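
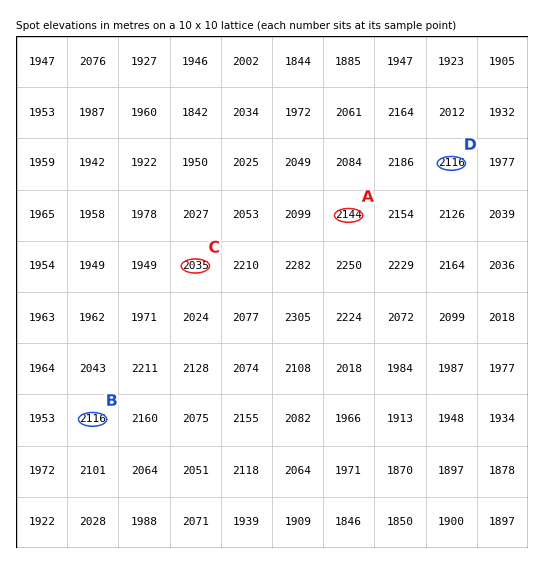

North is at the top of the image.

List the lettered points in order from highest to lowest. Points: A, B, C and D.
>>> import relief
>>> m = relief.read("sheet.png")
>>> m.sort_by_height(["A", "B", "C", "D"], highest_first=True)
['A', 'D', 'B', 'C']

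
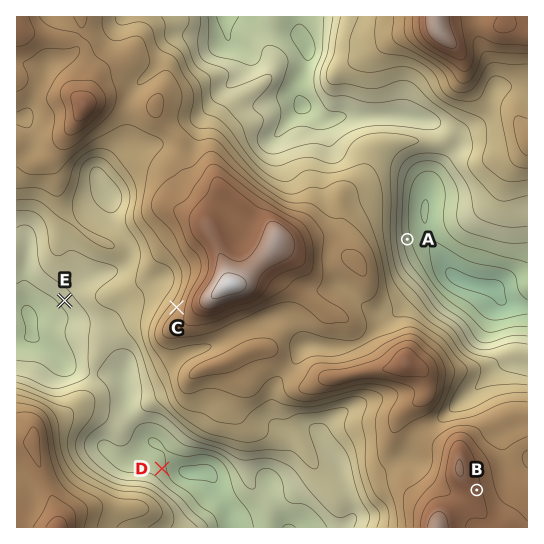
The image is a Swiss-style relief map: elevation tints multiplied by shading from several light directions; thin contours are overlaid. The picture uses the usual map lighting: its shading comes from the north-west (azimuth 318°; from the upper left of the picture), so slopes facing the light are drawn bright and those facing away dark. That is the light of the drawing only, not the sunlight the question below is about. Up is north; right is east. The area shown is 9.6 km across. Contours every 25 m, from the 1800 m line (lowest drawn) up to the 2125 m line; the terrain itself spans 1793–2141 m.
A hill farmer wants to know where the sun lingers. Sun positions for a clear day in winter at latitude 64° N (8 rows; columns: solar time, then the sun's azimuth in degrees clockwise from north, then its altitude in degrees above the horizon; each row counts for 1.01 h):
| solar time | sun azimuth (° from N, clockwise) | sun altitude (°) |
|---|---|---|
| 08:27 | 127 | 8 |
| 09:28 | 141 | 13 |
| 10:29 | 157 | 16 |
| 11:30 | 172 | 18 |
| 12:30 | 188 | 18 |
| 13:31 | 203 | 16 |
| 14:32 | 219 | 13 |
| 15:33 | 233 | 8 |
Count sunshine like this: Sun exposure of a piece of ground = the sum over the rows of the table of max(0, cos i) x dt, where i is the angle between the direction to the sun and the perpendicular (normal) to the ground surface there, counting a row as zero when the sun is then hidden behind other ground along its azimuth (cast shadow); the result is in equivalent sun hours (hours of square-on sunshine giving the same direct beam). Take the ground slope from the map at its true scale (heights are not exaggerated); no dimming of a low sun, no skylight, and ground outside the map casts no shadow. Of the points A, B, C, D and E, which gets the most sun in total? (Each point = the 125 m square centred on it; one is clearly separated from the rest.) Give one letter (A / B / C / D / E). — E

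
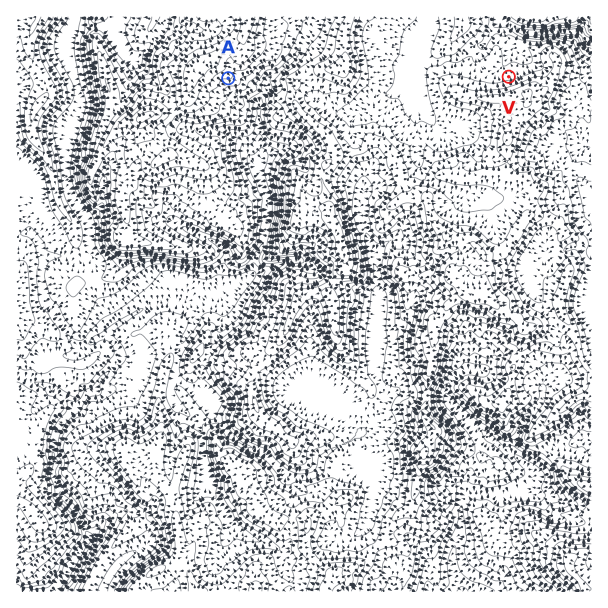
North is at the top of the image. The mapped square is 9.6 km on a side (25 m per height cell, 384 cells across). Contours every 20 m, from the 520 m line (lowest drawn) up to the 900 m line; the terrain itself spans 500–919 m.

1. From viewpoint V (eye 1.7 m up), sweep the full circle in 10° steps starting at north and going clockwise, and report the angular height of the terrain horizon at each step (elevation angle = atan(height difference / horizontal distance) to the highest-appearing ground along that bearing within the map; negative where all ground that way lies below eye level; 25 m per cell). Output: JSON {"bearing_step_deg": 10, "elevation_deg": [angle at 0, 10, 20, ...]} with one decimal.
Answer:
{"bearing_step_deg": 10, "elevation_deg": [-2.3, -0.9, -0.2, -0.4, -1.0, 0.1, 1.8, 2.1, 2.1, 3.3, 5.8, 7.9, 9.6, 10.7, 11.2, 11.4, 11.4, 11.1, 10.5, 9.6, 8.6, 7.7, 6.7, 5.3, 3.8, 2.6, 1.8, 1.4, 1.3, 1.1, 0.2, 0.5, 0.7, -0.2, -1.5, -2.2]}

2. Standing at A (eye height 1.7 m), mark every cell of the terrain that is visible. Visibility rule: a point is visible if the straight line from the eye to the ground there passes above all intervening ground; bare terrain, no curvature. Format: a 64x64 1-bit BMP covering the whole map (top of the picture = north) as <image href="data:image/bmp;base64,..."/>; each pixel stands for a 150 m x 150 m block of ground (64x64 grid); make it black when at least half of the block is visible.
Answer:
<image width="64" height="64" href="data:image/bmp;base64,Qk0+AgAAAAAAAD4AAAAoAAAAQAAAAEAAAAABAAEAAAAAAAACAAATCwAAEwsAAAIAAAAAAAAA////AAAAAAAACB9gYAAAAAAEHGBwAAAAAAMcAHAAAAAAAfAAAAAAAAAAMAAAAAAAAAA8AAAAAAAAADgAAAAAAAAAOACAAAAAAAB8AAAAAAAAAHgAAAAAAAAAeAAAAAAAAADIAAAAAAAAAMhAAAAAAAAByAAAAAAAAAHpwAAAAAAAADuAAAAAAAAAPwAAAAAAAAAeAAAAAAAAAAAMAAAAAAAAABgAAAAAAAAAEAAAAAAAAAAgAAAAAAAAAGAAAAAAAAAA4AAAAAAAAABgAAAAAAAAAgAAAAAAAAABwAAAAAAAAAD4AAAAAAAAAHwAAAAAAAAAPAAAAAAAAAA+AAAAAAAAAB4AAAAAAAAAHwAAgAAAAAAfgAAQAAAAAA8AARAAAAAAAAABAAAAAAAAAADAAAAAABgAAAAAAAAADAAAIAAAAAAMAAFgAAAAAMwQAwEAAAAD7iAAAYAAAAHvwAAAgAAAAH/gAAAAAAAA/+AAAAAAAAHfwAAAAAAAAZ/AARwAAAAPD+AADgAAAP4P4AAOAAAAfgngAA4AAAAAAeAABgAAAAAZwAAGAAAAAB+AAAEAAAACDwAAAYAAAB+OAAABgAAAHw4AAAGAAAADBgAAAAAAAA8HcAAAAAAAAoHwAAAAAAAAAPgAAAAAAAAAeAAAAAAAAAA4AAAAAAAAABgAAAAAAAAACAAAAA=="/>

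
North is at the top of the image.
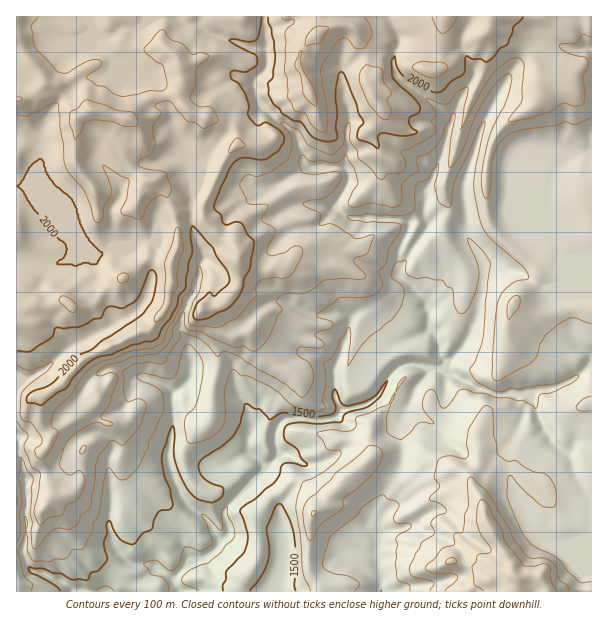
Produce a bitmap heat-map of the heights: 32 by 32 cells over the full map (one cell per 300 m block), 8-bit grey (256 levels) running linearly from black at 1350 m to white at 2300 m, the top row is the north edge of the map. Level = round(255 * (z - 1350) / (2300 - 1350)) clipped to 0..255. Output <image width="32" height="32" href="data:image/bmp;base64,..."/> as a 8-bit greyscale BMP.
<image width="32" height="32" href="data:image/bmp;base64,Qk02CAAAAAAAADYEAAAoAAAAIAAAACAAAAABAAgAAAAAAAAEAAATCwAAEwsAAAABAAAAAAAAAAAAAAEBAQACAgIAAwMDAAQEBAAFBQUABgYGAAcHBwAICAgACQkJAAoKCgALCwsADAwMAA0NDQAODg4ADw8PABAQEAAREREAEhISABMTEwAUFBQAFRUVABYWFgAXFxcAGBgYABkZGQAaGhoAGxsbABwcHAAdHR0AHh4eAB8fHwAgICAAISEhACIiIgAjIyMAJCQkACUlJQAmJiYAJycnACgoKAApKSkAKioqACsrKwAsLCwALS0tAC4uLgAvLy8AMDAwADExMQAyMjIAMzMzADQ0NAA1NTUANjY2ADc3NwA4ODgAOTk5ADo6OgA7OzsAPDw8AD09PQA+Pj4APz8/AEBAQABBQUEAQkJCAENDQwBEREQARUVFAEZGRgBHR0cASEhIAElJSQBKSkoAS0tLAExMTABNTU0ATk5OAE9PTwBQUFAAUVFRAFJSUgBTU1MAVFRUAFVVVQBWVlYAV1dXAFhYWABZWVkAWlpaAFtbWwBcXFwAXV1dAF5eXgBfX18AYGBgAGFhYQBiYmIAY2NjAGRkZABlZWUAZmZmAGdnZwBoaGgAaWlpAGpqagBra2sAbGxsAG1tbQBubm4Ab29vAHBwcABxcXEAcnJyAHNzcwB0dHQAdXV1AHZ2dgB3d3cAeHh4AHl5eQB6enoAe3t7AHx8fAB9fX0Afn5+AH9/fwCAgIAAgYGBAIKCggCDg4MAhISEAIWFhQCGhoYAh4eHAIiIiACJiYkAioqKAIuLiwCMjIwAjY2NAI6OjgCPj48AkJCQAJGRkQCSkpIAk5OTAJSUlACVlZUAlpaWAJeXlwCYmJgAmZmZAJqamgCbm5sAnJycAJ2dnQCenp4An5+fAKCgoAChoaEAoqKiAKOjowCkpKQApaWlAKampgCnp6cAqKioAKmpqQCqqqoAq6urAKysrACtra0Arq6uAK+vrwCwsLAAsbGxALKysgCzs7MAtLS0ALW1tQC2trYAt7e3ALi4uAC5ubkAurq6ALu7uwC8vLwAvb29AL6+vgC/v78AwMDAAMHBwQDCwsIAw8PDAMTExADFxcUAxsbGAMfHxwDIyMgAycnJAMrKygDLy8sAzMzMAM3NzQDOzs4Az8/PANDQ0ADR0dEA0tLSANPT0wDU1NQA1dXVANbW1gDX19cA2NjYANnZ2QDa2toA29vbANzc3ADd3d0A3t7eAN/f3wDg4OAA4eHhAOLi4gDj4+MA5OTkAOXl5QDm5uYA5+fnAOjo6ADp6ekA6urqAOvr6wDs7OwA7e3tAO7u7gDv7+8A8PDwAPHx8QDy8vIA8/PzAPT09AD19fUA9vb2APf39wD4+PgA+fn5APr6+gD7+/sA/Pz8AP39/QD+/v4A////AEcyISAZFxgWCw8bJzEmHipJSkY4MENXan+TnaSfmnZhOzc7Ny0gFw0RCRAfLzMfLE0/OjQ1UG2EjJSdoZCJYFlIV0xFNB8kHhoPDwwhMiEuVEA4NTdMYHKBi5mOaFxZWVdtX1Y6Ky8nHhsTCh0vITVjSz44OERQZnWMnXRbW1xaW4V6Z0kyNS0nGhgTJDInQHBmUD89SVRdbI2LYlxeXFlcgIN5Ujg7NSghLSUVJDE/WmdfT0ZKVF9qgnBeXl9bV1x8e3lZQ0I4Ii8nIh4TJTo+VmliUExWYGxyZl9fXVhXcZB7eGJRTTolNiohGhYXJDM/VGVZSlVbXmZiXVtYU1Z2lYh2bmNaQytBQzEfIBsyPkdLV01ESklSZF9ZWFBUVo6cjoV5cmhPM0NRRCgjISgtLDZNRkBDRU1eXlZPT1laoK2XiIlvYVY5Pk5GLi02SU8yLy49PkFDR1RUS0NPV16PqLGShnhORTs3Skk5P1FjWzZAPzJAOTs5QFBNSEZGUJaWpK+MdltUUTtIU05ia2dZO0FBPDQxLTNHXmNcV1BKr6mdpLK2nY5pRFVodHluYltOQUJBQD4zND5db2RaVU+/uKyopK6/wIxtg46NhnRpY1hGRUI/NzY9O1p0amBYWcW/wMGzqqu8uY61qJWHem1kWUxLSEI3O0I/VnhwZ2JhwsHFvrq6tK7ImKiyqY9+d3NnYmFSQzk/RUNOcG1hX2C7trS0tMPCr8usnayympSPhHx6c1VAQ0RGRUZTYWFfX7Kwr6+vsrW2zLees8Cgl5WMhH1zX0VMS0tERlljYV9furKvrrGwsLLAvK26vKSQkIyEfHltUE1TTEZcZGBgYGK6sK6ww7zAt765u7Gsmo6IgHZpZGRYUVVOUWlgYGBhY7KurrTPxNbGxLi7ppqUi4B4aHF1eHBWXFNbbGBgYGJnr66xxdfH0dbJtrislIyHiId+b4eMd1plV2NxYGBgZGmxr77bzszOyr+ztLuenJKAdXhzkJuScWVnYXNgYGFjZrWwxN3P1NTKuLO0v8G9roqMl4mkqJeDb31feGNiY2NjtrTK49nc3867usC+wbiylLe5m7OxsaSEhWh7e3JvbmzKv87p6ubjz8LNz8K2pKK81r6fusq6p4uEfWyPlo+Fg+DZ0NfZz83MzM7BurKeuNTjuqnJzLuioZCUb4CdoJyT2tzQzMjFxcbN0r+1qqC32tu5tc7Erb3DrZ+KfJ2joJPaz8XHyMXFyNLSx7y1qbTf2cC7xry7yMi7rKiSnJ2alNTFwsLDxcXLz8W9t7Cottrk0sjKvrbAxLm9uquemZaO0cfEw8PFwMHBube7wLK7z9/f2My9vMLLxL/Es6Win5o="/>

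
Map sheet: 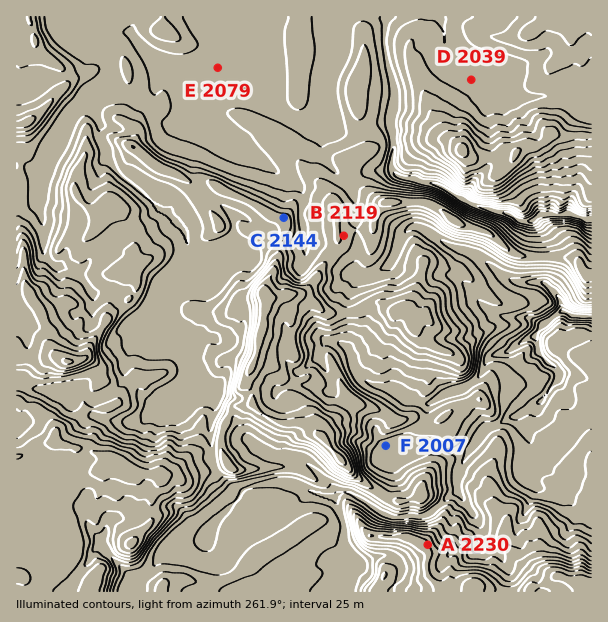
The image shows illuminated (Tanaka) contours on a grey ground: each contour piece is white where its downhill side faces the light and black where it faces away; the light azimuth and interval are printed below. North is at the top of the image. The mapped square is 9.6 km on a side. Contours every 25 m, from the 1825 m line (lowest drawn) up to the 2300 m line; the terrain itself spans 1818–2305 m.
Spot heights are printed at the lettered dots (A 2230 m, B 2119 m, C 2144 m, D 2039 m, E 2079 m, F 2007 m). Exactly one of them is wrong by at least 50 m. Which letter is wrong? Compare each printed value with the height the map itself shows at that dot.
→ E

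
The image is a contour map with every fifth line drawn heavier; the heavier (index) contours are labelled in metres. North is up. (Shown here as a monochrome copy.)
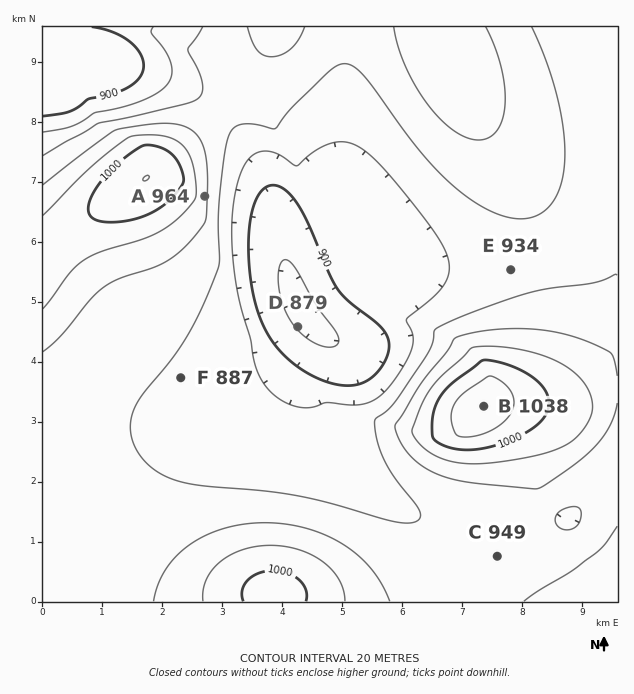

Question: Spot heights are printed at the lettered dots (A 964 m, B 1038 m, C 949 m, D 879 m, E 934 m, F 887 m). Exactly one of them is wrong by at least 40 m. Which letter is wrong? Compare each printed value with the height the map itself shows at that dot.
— F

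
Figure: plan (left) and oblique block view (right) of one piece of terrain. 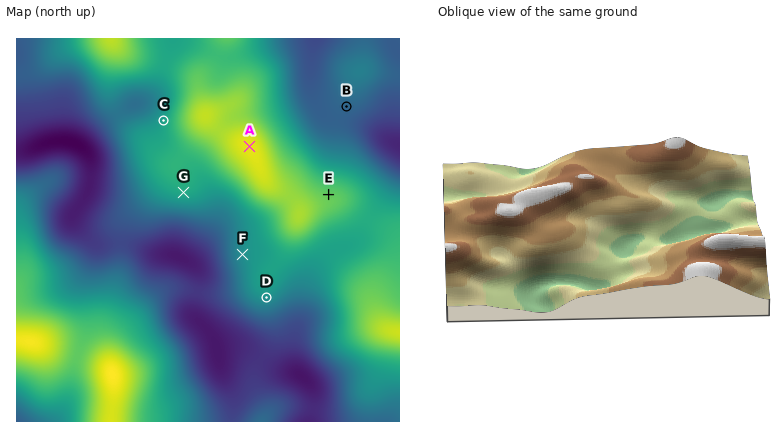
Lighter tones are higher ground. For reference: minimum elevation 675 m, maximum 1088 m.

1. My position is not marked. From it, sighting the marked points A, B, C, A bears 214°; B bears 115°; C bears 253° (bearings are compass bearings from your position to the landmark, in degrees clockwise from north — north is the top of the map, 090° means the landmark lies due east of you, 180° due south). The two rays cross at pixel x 293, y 81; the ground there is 820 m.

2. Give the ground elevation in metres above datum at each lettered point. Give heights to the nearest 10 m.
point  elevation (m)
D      880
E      990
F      880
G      920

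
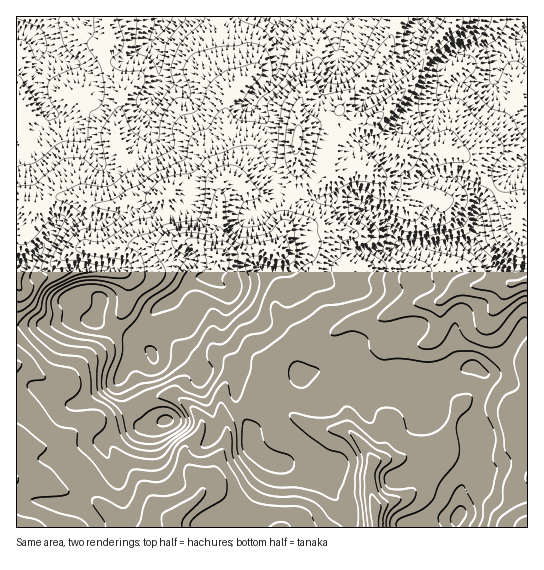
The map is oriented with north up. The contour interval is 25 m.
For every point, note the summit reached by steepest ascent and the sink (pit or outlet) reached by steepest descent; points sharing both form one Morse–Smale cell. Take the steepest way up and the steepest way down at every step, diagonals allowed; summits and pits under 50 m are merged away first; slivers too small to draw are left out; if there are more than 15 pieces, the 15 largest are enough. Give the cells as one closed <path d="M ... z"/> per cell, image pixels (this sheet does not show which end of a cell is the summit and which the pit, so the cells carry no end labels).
<path d="M339 111l-8 6-32 14-3 12 1 34-14 54-4-9-25-29-23-13-8 3-5 10-3-4-6-1-32 1-8 3-5 5 8 37 6 6 15 3 8 4 16 12-1 8-5 10 12 8 5 6-1 18-6 21 16 31-1 40 12 24 2 11 2-6 12-12 5-13 21-17 11-15 13-1 28-8 29 17 12 2 16-6 23 3 15-5 21-3 12-5 15 5 26-26 10-16 7-4 0-115-9 1-12-8-46-49-14-6-34 0-12 3-14-8-8-9-5-15-20 4-8-4z"/><path d="M210 276l-19 4-20 20-10 5-10 10-13 25-40-19-13-2-14 0-17 5-38 2 1 202 335-1-5-20-12-10-11-22-5-4-20-7-28-1-9-6-10-10-4-22-12-24 1-40-16-31 6-21 1-18-5-6z"/><path d="M395 16l-175 1 3 37 12 32 0 4-8 15-2 17 11 29 0 11-4 13-7 6 10 0 19 12 25 29 4 9 14-54-1-34 3-12 36-16 10-16 24-24 12-20 7-6 8-27z"/><path d="M163 197l-24 2-21 6-23 0-24-8-14 0-20 11-20-5-1 122 38-1 17-5 14 0 13 2 40 19 13-25 10-10 10-5 20-20 6-3 12 0 8-14-2-6-14-10-8-4-15-3-6-6z"/><path d="M219 16l-114 1 6 24-8 8 0 10 4 11 14 23-6 41 1 12 11 19 9 28 6 4 19 2 8-7 8-3 32-1 6 1 3 4 2-8 12-10 4-13 0-11-9-22-2-19 10-24-12-32z"/><path d="M105 16l-89 1 1 186 20 5 20-11 14 0 24 8 23 0 21-6 13-1-10-1-6-4-9-28-11-19-1-12 6-41-14-23-4-11 0-10 8-8z"/><path d="M527 16l-72 0-2 6-24 25-9 20-13 20-32 32 0 7 4 9 8 9 14 8 12-3 34 0 14 6 46 49 12 8 9-2z"/><path d="M342 364l-28 8-13 1-6 10-26 22-5 13-12 12-3 9 3 8 10 10 9 6 28 1 20 7 5 4 11 22 12 10 5 20 23 1 1-21 26-8 10-9-1-12-7-12-5-5-8-2 10 0 29-12 17-14 6-14-12-4-12 0-10-28-9-8-11-2-9 4-13 2-16-7z"/><path d="M485 404l-5 1 0 16 5 13 0 11-8 21-16 23-1 25-4 7 0 6 71 1 1-102-18-14z"/><path d="M457 420l-4 0-6 13-17 14-29 12-10 0 8 2 5 5 7 12 1 12-10 9-26 8-1 15 2 6 34 0 2-4 21-5 21 0 5-5 1-25 19-28 5-16 0-11-6-6z"/><path d="M454 16l-57 0-9 33-7 6-12 20-26 28-3 8 4 7 6 5 11 1 17-7 33-35 18-35 24-25z"/><path d="M527 327l-6 3-10 16-18 19-10 8 1 16-4 13 1 2 21 4 19 11 6 6z"/><path d="M474 367l-21 6-10 0-21 7-10 1 9 12 8 22 12 0 12 4 4-10 8-8 15 2 4-14 0-15z"/><path d="M471 401l-6 0-8 8-4 10 30 12-3-10 0-16z"/><path d="M457 517l-23 2-21 5-1 3 43 1z"/>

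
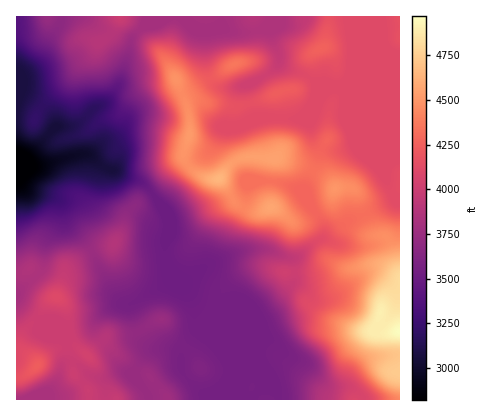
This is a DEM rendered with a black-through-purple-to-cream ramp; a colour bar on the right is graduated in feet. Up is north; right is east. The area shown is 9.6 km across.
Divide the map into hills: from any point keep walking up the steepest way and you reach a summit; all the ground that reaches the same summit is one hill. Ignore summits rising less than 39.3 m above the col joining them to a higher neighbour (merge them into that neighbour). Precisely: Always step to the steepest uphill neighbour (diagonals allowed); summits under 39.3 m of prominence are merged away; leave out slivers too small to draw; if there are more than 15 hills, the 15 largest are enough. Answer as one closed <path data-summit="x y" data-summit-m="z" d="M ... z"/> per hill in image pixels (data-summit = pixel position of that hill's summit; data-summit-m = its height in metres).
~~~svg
<path data-summit="400 332" data-summit-m="1515" d="M400 16l-52 0 3 48-3 12-8 8-6 1-10-4-10 1-6-6-24-9-4-5-14 13-20 11 3 18 5 14 42 1 16-16-2 25 2 8 8 10 10 4 12 0 11-4-2-12-9-22 2-12 16 16 30 74 6 10-46 20-24 18-14 7-14 12-8 1-26-9-18 1-30 11-12 6-14 12-12 3 13 18 7 28 6 4 8 0 4 4 15 28 0 10-3 8-16 12-3 4 1 2 190 0z"/><path data-summit="218 178" data-summit-m="1417" d="M174 17l-10 0-16 7-15 12-13 46-14 21-12 6-14 14-6 3-20 2-28 31-10 3 14 4 8 0 38-11 12-1 16 13 38 16 22 25 4 14-3 20 2 24 11 16 6 0 40-28 7-22 14-28 3-19 10-4 24 2 16 6 10 14-3-17 16-36-8-12-3-10 0-24-14 15-42-1-5-14-3-18-12 2-18-2-5-6-5-14-1-32-15-7-8-8z"/><path data-summit="38 366" data-summit-m="1291" d="M16 178l0 222 192 0 4-6 16-12 3-8 0-10-8-18-11-14-8 0-6-4-5-22-6-14-9-8-10-15 3 11-5 5-32 18-12 0-10-11-24-48-20-20-7-20-7-7-26-8z"/><path data-summit="114 244" data-summit-m="1184" d="M88 154l-12 1-38 11-22-4 0 16 12 11 26 8 7 7 7 20 22 24 22 44 10 11 8 1 41-24-6-24 0-14 3-12-2-16-3-8-21-23-38-16z"/><path data-summit="120 16" data-summit-m="1219" d="M146 16l-84 0-3 10-11 16-8 16-21 20-3 8 0 12 4-4 20 11 12 11 4 11 18-1 6-3 14-14 12-6 11-15 12-34 2-14 14-14z"/><path data-summit="336 188" data-summit-m="1373" d="M344 100l-2 12 8 18 3 16-11 4-12 0-14-7 5 7-16 36 4 18 14 20-1 15 28-19 46-20-6-10-30-74z"/><path data-summit="270 208" data-summit-m="1394" d="M272 181l-14 0-11 5-2 18-14 28-5 18-8 11 14-7 22-5 14 1 18 7 8 1 28-20 2-4-1-10-21-30-12-8z"/><path data-summit="322 48" data-summit-m="1300" d="M348 16l-76 0-8 12 7 4 11 33 26 11 6 6 10-1 14 4 8-5 4-8 1-32z"/><path data-summit="234 64" data-summit-m="1329" d="M188 23l-2 1 4 3 15 7 2 36 4 10 7 7 16 1 18-5 22-14 5-7 0-8-9-24-36 2-16-6-18 2z"/>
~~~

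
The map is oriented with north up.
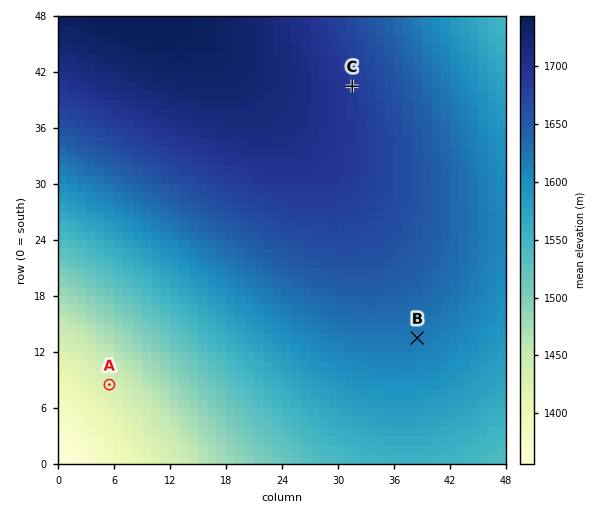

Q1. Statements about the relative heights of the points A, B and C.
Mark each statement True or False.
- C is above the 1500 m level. True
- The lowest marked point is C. False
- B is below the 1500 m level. False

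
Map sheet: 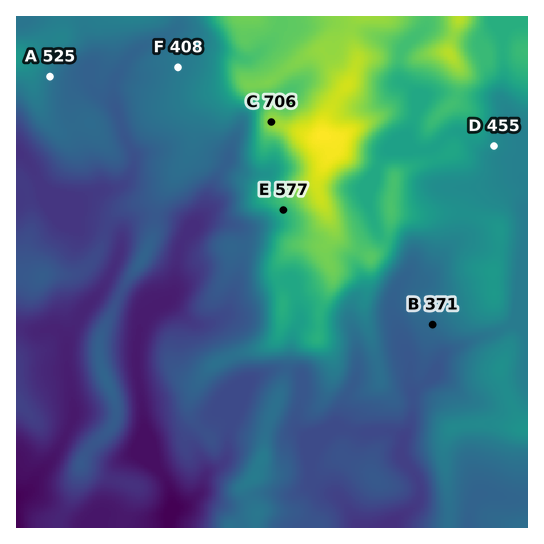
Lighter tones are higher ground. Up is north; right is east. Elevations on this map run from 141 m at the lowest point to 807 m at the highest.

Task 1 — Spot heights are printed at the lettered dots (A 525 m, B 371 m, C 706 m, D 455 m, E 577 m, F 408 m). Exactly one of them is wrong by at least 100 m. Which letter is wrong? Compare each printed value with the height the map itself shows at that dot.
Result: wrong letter A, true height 400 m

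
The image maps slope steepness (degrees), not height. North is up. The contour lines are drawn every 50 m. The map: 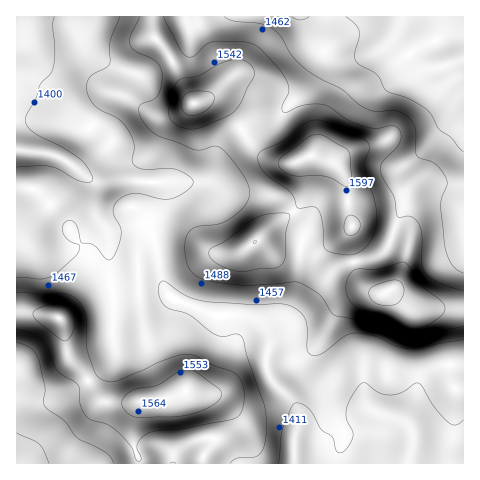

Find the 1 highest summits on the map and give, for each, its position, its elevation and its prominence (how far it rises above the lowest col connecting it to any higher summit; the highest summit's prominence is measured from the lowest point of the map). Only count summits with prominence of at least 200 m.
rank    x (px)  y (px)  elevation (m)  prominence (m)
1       311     155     1629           272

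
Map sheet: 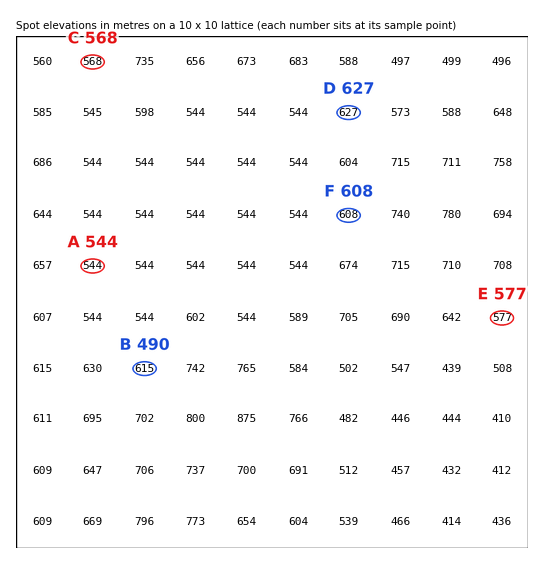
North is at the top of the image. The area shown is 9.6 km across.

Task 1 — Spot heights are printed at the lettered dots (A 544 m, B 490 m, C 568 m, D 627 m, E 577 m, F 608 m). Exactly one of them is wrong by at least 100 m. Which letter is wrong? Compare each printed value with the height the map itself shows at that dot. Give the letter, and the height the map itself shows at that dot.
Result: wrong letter B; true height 615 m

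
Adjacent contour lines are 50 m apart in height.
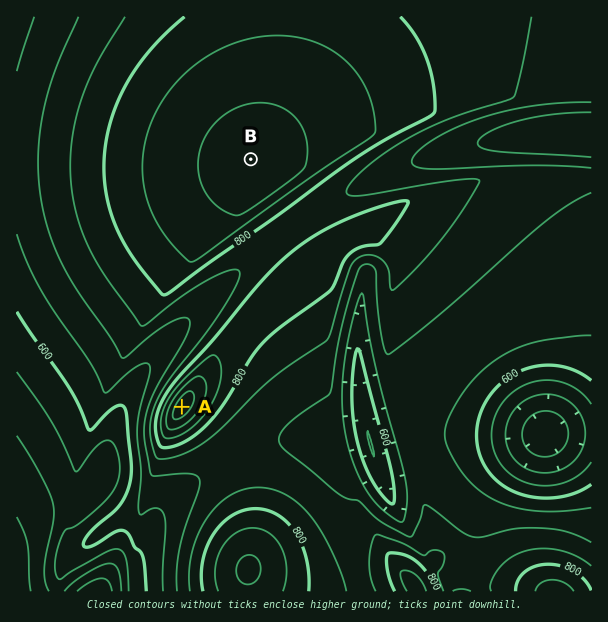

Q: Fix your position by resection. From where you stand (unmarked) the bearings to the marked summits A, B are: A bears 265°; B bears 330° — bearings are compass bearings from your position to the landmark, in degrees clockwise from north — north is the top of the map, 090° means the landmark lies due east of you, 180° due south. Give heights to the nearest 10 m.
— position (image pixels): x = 383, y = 389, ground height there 660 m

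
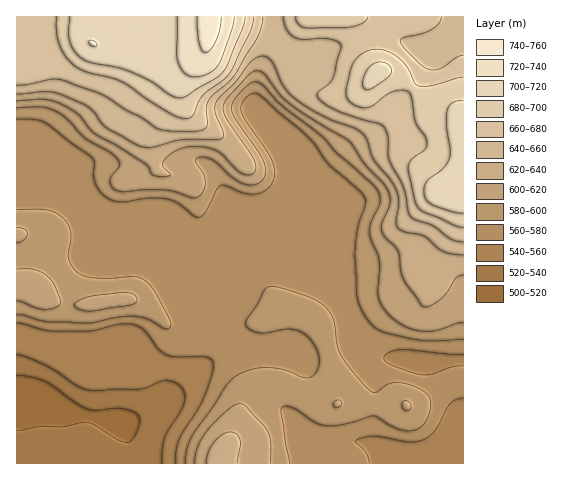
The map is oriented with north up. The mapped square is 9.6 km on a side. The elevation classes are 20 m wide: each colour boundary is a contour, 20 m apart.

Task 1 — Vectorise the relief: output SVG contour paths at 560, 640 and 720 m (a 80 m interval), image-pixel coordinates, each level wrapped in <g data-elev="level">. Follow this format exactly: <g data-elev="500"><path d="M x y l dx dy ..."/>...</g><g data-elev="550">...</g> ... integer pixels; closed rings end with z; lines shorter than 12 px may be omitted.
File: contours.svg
<g data-elev="560"><path d="M369 463l-2-9-12-12 1-2 8-3 10-1 35 6 14-2 7-4 5-6 16-27 5-4 7-1"/><path d="M463 366l-12 1-19 7-9 1-31-10-6-3-2-4 1-3 4-2 11-3 63 5"/><path d="M17 323l28 7 12 1 32 0 29-7 14 0 12 6 14 18 8 7 10 2 27 0 8 2 2 4 0 5-5 20-8 18-21 33-3 10-1 14"/></g><g data-elev="640"><path d="M17 94l31-2 18 4 24 12 12 16 6 4 35 19 10 0 30-7 37-1 2-1 1-4-8-22 0-6 2-5 19-19 16-22 7-4 7 1 7 6 12 25 11 11 24 16 35 13 10 8 8 23 18 22 6 11 2 11-3 19 2 6 7 4 19 4 14 12 7 4 18 3"/></g><g data-elev="720"><path d="M91 46l4 0 2-1-3-4-4-1-1 2z"/><path d="M177 17l0 35 1 10 7 11 4 3 6 1 14-4 9-8 13-33 3-15"/></g>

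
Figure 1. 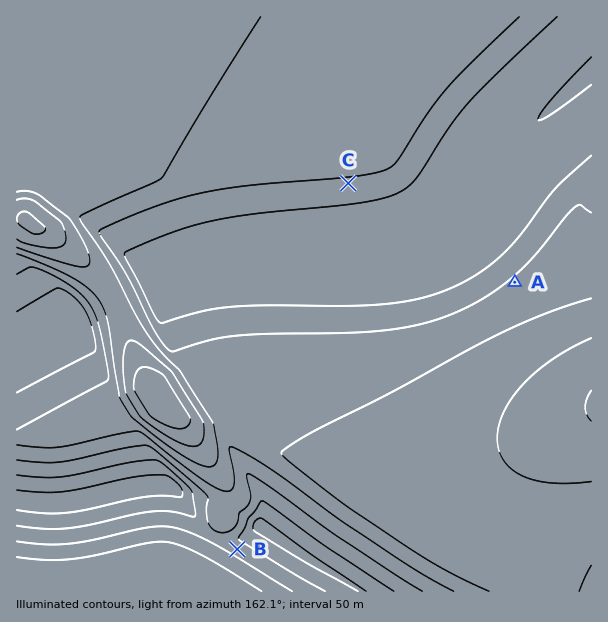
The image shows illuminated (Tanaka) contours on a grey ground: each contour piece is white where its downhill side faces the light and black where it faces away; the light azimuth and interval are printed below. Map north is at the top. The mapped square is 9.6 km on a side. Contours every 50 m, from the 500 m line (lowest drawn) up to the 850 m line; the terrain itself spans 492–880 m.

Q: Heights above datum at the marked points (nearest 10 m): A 690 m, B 770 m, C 710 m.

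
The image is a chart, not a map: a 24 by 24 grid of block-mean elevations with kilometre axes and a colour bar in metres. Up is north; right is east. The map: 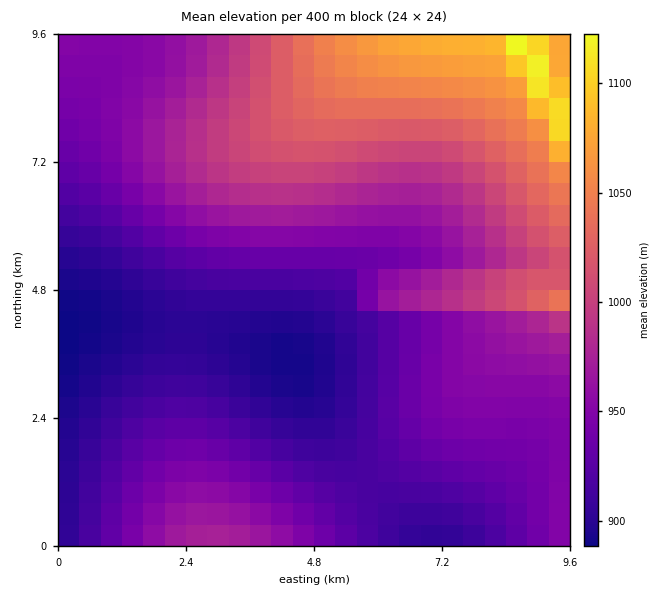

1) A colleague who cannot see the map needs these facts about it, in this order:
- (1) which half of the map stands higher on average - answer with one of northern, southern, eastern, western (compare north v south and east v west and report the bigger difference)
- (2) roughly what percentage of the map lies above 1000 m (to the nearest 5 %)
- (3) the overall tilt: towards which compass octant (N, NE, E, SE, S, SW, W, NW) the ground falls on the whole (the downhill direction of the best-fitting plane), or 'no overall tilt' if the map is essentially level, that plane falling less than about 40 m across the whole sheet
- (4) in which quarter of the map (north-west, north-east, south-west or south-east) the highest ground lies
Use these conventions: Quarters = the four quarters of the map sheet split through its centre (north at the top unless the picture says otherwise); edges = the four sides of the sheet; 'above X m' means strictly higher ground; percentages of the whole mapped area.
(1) The northern half stands higher on average than the southern half.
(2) Roughly 20 % of the ground is higher than 1000 m.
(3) On the whole the ground falls towards the south-west.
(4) The highest point lies in the north-east quarter of the map.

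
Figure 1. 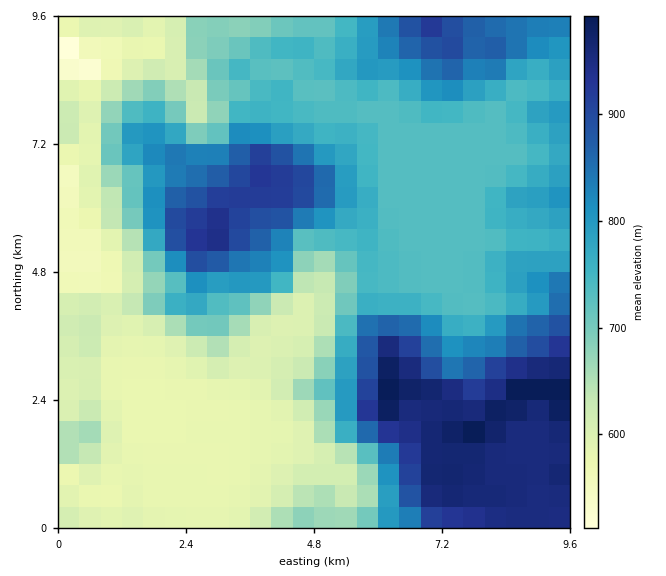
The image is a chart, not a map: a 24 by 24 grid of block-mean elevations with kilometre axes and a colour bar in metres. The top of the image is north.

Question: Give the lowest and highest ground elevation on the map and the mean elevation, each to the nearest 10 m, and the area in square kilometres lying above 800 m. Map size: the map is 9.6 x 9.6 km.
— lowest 490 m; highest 1010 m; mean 740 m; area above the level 28.2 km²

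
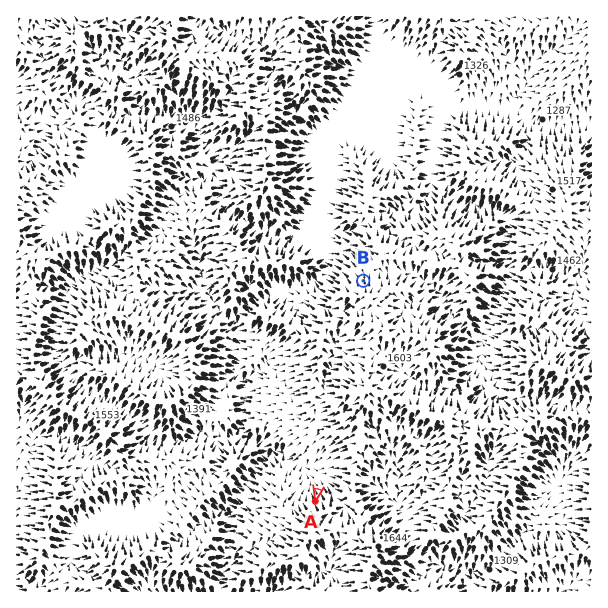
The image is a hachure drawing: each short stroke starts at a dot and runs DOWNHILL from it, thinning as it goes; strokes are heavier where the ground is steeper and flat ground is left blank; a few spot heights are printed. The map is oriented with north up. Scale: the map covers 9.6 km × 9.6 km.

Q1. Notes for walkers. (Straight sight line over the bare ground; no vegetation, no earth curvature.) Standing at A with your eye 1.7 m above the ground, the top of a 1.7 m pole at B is out of sight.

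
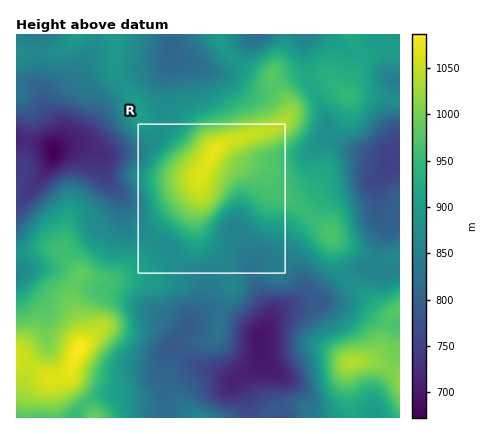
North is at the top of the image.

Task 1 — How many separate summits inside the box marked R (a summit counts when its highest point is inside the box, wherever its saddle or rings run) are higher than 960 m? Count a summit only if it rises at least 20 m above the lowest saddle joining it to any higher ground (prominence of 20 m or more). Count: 1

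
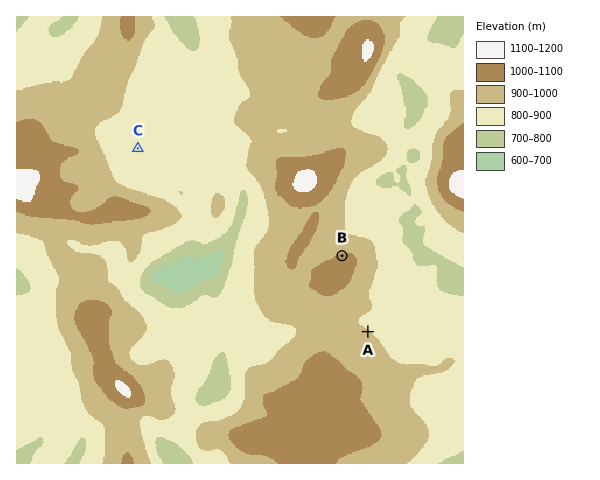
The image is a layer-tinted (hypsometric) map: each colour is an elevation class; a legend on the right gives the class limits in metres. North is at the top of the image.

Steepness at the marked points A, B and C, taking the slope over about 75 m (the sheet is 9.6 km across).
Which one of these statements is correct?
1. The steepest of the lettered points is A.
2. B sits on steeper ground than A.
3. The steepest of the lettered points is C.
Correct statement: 1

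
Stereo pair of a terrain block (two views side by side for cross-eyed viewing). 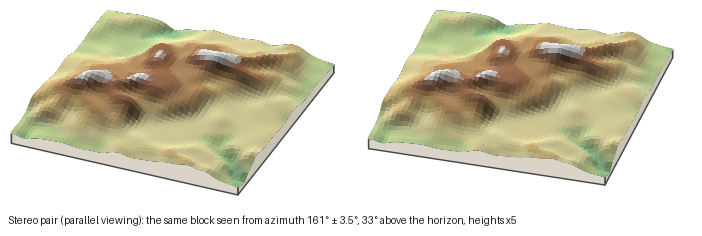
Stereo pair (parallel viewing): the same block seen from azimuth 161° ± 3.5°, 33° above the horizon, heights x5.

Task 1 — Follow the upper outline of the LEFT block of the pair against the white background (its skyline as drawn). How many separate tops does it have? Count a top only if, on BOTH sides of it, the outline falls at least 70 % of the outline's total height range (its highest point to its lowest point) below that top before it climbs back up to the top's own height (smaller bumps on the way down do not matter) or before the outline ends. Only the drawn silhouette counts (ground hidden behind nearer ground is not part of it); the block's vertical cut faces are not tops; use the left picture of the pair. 0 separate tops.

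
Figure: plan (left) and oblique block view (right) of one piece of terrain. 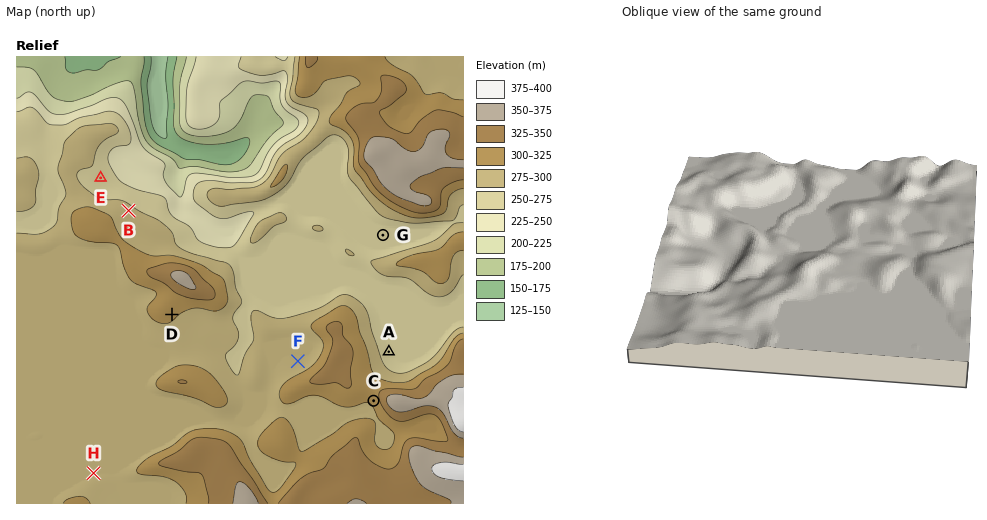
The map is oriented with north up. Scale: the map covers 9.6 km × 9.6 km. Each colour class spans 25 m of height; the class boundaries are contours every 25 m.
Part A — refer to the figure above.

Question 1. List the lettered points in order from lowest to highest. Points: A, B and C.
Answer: A B C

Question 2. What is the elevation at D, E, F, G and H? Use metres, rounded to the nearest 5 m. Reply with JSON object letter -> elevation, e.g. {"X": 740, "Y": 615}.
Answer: {"D": 305, "E": 260, "F": 285, "G": 255, "H": 285}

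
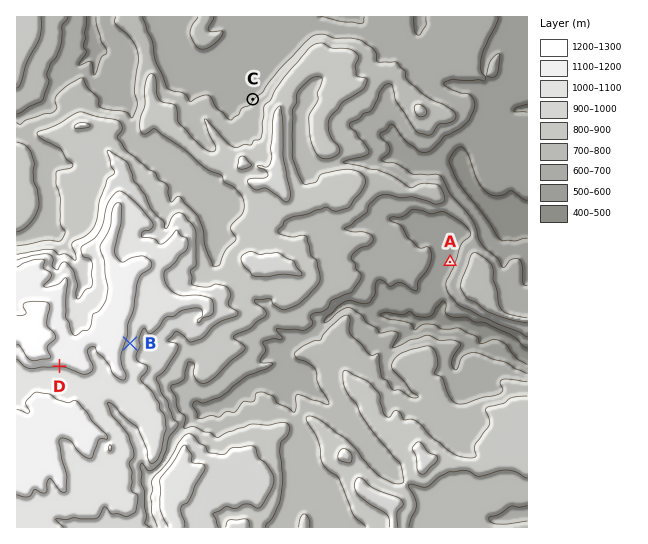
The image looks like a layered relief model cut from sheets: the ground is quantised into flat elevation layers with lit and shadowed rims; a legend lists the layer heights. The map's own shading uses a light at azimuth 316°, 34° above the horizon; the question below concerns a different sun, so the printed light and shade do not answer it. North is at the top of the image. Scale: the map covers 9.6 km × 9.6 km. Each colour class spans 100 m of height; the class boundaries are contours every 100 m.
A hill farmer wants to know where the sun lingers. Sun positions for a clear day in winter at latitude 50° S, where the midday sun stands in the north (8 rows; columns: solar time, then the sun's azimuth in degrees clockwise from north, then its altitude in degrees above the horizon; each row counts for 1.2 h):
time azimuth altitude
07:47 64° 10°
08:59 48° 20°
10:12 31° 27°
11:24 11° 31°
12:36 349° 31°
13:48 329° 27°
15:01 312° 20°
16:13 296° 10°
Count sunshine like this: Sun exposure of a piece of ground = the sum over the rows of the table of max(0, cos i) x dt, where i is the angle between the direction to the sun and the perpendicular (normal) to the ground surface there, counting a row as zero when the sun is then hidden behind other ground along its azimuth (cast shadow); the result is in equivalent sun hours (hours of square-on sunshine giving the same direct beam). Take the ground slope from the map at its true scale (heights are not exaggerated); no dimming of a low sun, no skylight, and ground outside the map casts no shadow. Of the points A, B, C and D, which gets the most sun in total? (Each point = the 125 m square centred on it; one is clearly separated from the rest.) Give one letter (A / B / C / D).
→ C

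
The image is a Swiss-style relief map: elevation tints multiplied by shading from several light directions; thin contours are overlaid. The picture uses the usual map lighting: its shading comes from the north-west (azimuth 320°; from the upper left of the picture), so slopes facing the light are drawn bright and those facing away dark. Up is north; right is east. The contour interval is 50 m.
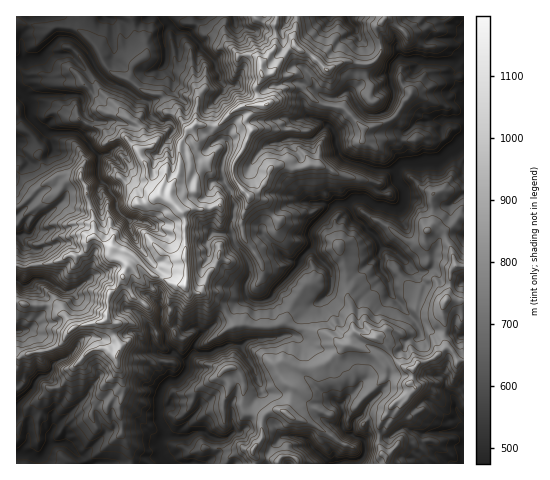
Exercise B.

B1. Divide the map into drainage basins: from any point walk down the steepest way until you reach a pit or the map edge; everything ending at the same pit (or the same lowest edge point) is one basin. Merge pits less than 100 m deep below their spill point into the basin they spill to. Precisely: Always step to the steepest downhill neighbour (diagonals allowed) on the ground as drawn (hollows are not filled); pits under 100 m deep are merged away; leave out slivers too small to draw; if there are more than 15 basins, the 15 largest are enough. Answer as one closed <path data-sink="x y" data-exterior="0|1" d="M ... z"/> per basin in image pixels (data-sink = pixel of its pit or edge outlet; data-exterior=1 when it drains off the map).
<path data-sink="463 141" data-exterior="1" d="M463 16l-78 0-9 11 5 25-11 12-27-2-17 8-14-14-19-10-6 6-15 21-10 3-6 11 3 17-6 4-7 12 6 11-19 35 1 12 10 12-20 7-4 5 1 15-3 17 1 24-10 15-7 18-4 2 8 2 3 5 12 5 13 20 12-1 7 2 19 0 14-3 13 6 27 4 18 12 5-1 2-8 6-4 21 7 9 8 6 10 13 11 7 0 6-6 15-4 10-9 1-5-2-9 2-9-3-15 8-23 0-14 4-7 10-2z"/><path data-sink="161 458" data-exterior="0" d="M253 106l-10 0-9 4-17 16-22-2-7 6-7 13-2 28-8 15-2 13 14 15 2 7 0 64-10-1-20-8-24-22-18-5 2 7 12 9-6 16-12 13-2 26 5 3 1 11 7 12-4 16 7 21 0 9-4 15 3 14-1 13 9 19 2 11 124 0 0-6-3-9 9-11-1-14 2-7 8-7 10 0 4 3 4-7 3-14 0-6-10-8-7-13 8-4 21 7 11-1 13-6 16-15-18-13-27-4-13-6-14 3-19 0-7-2-12 1-13-20-12-5-3-5-8-2 4-2 7-18 10-15-1-24 3-17-1-15 4-5 20-7-10-12-1-12 19-35-6-11z"/><path data-sink="17 89" data-exterior="1" d="M131 16l-115 1 0 190 4-1 23-22 16-8 22 2 5 9 4 20 3 7 1 23 24 13 13 4 22 21 22 9 10 2 1-6-1-59-2-7-14-15 0-6 10-22 0-25 11-17-5-3-7-11-10-3-1-9-7-9-17-3-14-11 4-14 14-12-1-9-11-11z"/><path data-sink="21 454" data-exterior="0" d="M106 319l-7 4-23 3-8 6-8 13-13 6-22 3-7 6 0 10 6 9-2 6-6 5 1 74 115-1-2-10-9-19 1-13-3-14 4-15 0-9-7-21 4-16-7-12-1-11z"/><path data-sink="337 463" data-exterior="1" d="M357 332l-6 4-2 8-5 1-16 16-7 4-17 3-23-7-6 4 7 13 10 8 0 6-3 14-4 7-4-3-10 0-8 7-2 7 1 14-9 11 0 4 4 4 21 5 6-6 7 0 4 2 4 6 87-1 0-5-7-13 0-18 11-20 7-6 8-3 9-10-4-5 3-5 0-9-13-4-7-8-6-10-9-8z"/><path data-sink="168 24" data-exterior="0" d="M224 16l-92 1 3 17 11 11 1 9-14 12-4 14 14 11 17 3 7 9 1 9 10 3 9 13 5 0 3-4 22 2 17-16 9-4 16-2-3-17 6-9-1-16-4-5-6-3-13 3-11-12-3-13z"/><path data-sink="463 455" data-exterior="1" d="M449 348l-4 0-18 13-8 1-6 7 0 9-3 5 4 5-9 10-8 3-15 18-3 8 0 18 7 13 0 6 78-1 0-102-6 0z"/><path data-sink="17 281" data-exterior="1" d="M94 236l-6 3-2 11-9 6-9-1-6 5-19 4-16 3-10-1-1 35 12 4 27 0 7 6 11 17 32-8 4-26 12-13 6-16-12-9-3-9z"/><path data-sink="19 236" data-exterior="0" d="M67 176l-8 0-16 8-27 24 1 58 10 1 16-3 19-4 6-5 9 1 9-6 2-11 6-3-1-22-3-7-4-20-5-9z"/><path data-sink="348 17" data-exterior="1" d="M384 16l-86 0-4 27 5 7 13 6 14 14 17-8 27 2 11-12-5-25 9-8z"/><path data-sink="17 332" data-exterior="1" d="M19 302l-3 0 1 56 16-6 14-1 13-6 13-17-11-17-7-6-27 0z"/><path data-sink="463 336" data-exterior="1" d="M452 300l-7 1-3 10 3 15-2 14 2 4-1 4 5 0 10 13 5-1 0-59z"/><path data-sink="287 17" data-exterior="1" d="M297 16l-20 1-2 7 0 23-14 17 2 12 9-3 15-21 8-6-1-12z"/><path data-sink="463 281" data-exterior="1" d="M463 266l-7 0-5 5-4 29 17 0z"/><path data-sink="288 463" data-exterior="1" d="M291 456l-10 1-3 6 20 1-1-4z"/>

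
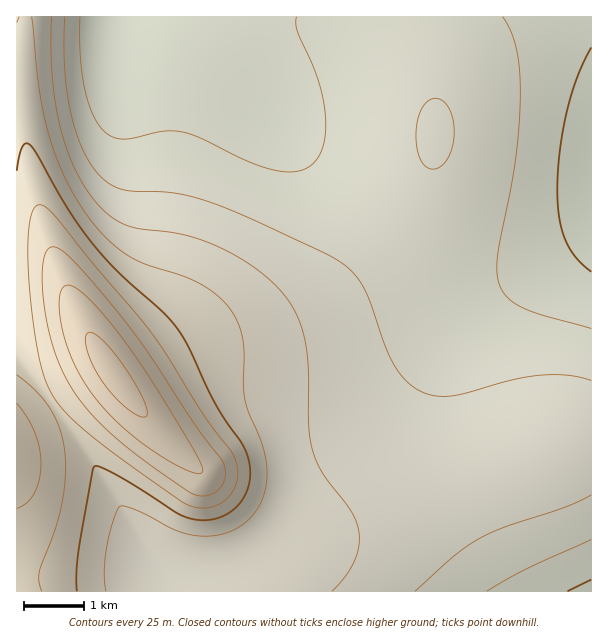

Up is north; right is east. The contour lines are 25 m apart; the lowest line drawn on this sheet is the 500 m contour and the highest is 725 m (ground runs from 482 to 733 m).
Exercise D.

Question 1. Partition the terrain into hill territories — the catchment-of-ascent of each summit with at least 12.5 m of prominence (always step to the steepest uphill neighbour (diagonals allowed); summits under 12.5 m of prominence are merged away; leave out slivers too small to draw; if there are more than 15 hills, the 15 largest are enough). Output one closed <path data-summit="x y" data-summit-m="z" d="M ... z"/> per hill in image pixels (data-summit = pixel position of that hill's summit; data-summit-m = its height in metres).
<path data-summit="114 375" data-summit-m="733" d="M591 16l-575 1 0 336 76 109 59 96 16 18 9 2 4 4 2 10 410-1z"/><path data-summit="17 452" data-summit-m="696" d="M17 354l-1 237 164 1 0-10-4-4-9-2-16-18-59-96z"/>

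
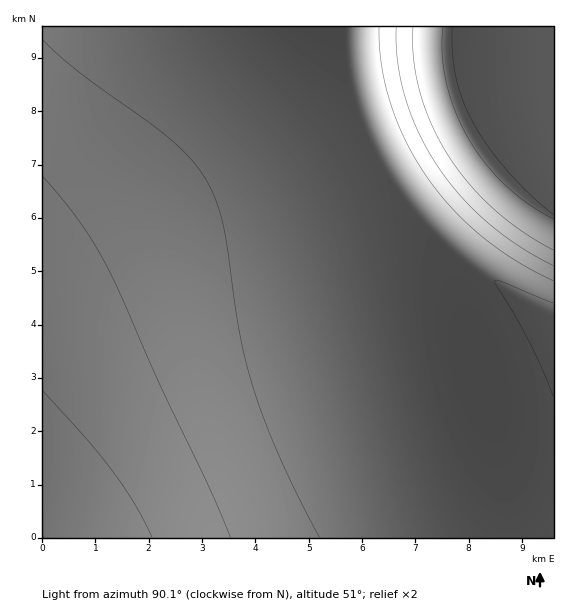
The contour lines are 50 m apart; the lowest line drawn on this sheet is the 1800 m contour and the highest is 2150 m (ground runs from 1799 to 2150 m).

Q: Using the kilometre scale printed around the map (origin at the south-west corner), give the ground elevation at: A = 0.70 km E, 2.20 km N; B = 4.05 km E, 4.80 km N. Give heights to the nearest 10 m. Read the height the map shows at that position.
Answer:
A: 2100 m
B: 1990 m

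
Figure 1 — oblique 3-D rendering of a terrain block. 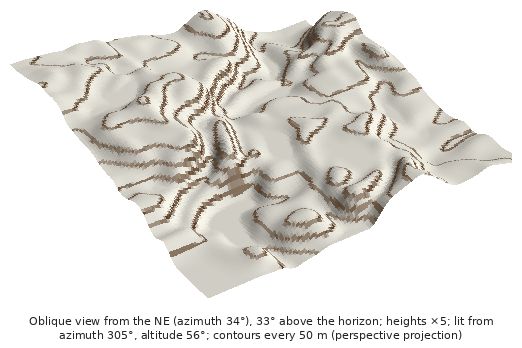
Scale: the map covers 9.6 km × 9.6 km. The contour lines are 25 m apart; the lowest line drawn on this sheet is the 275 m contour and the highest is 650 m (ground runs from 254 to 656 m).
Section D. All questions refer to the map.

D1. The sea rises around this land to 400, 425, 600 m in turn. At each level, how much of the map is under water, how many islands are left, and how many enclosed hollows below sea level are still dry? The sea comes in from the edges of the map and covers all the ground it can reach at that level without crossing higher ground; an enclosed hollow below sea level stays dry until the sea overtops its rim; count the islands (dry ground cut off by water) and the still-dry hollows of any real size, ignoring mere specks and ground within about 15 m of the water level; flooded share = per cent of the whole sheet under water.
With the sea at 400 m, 40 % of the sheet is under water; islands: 1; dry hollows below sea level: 0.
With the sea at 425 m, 52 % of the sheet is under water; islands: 1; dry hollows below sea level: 0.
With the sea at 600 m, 94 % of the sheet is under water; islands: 1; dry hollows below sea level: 0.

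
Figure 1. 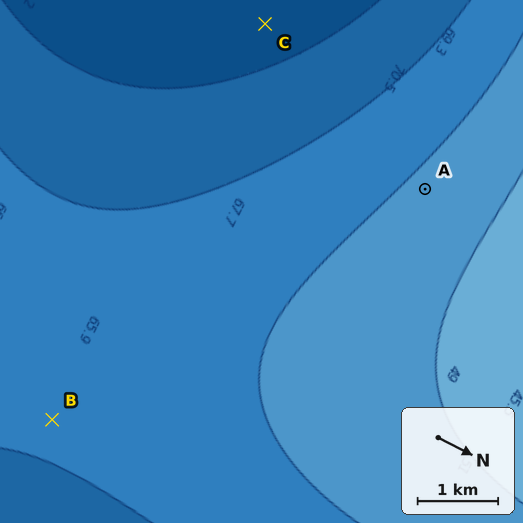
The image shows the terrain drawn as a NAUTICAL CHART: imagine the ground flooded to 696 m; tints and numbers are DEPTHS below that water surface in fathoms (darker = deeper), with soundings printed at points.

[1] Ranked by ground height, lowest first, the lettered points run C B A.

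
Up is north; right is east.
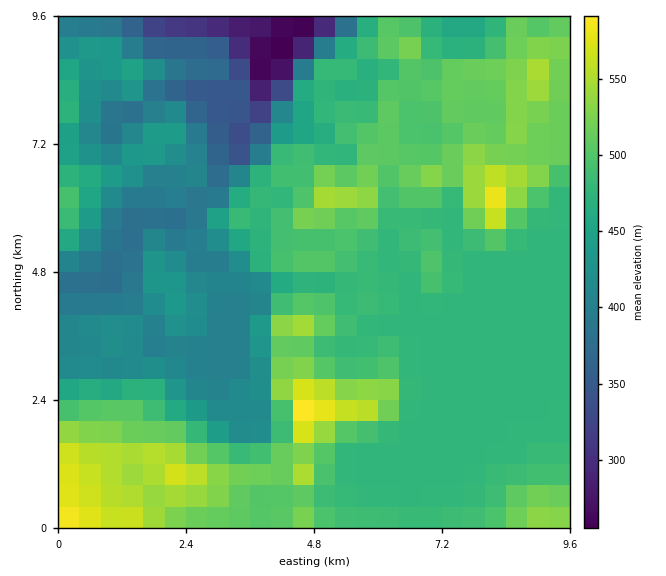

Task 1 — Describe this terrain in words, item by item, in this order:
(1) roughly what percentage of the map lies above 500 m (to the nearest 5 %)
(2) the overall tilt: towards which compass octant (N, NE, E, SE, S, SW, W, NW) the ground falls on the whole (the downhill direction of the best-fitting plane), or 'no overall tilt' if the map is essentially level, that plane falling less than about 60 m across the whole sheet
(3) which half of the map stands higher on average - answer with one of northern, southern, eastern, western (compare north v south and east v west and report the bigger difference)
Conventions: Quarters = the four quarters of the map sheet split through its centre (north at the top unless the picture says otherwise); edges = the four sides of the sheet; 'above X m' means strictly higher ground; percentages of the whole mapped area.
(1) About 25 % of the map lies above 500 m.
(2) On the whole the ground falls towards the north-west.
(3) The eastern half stands higher on average than the western half.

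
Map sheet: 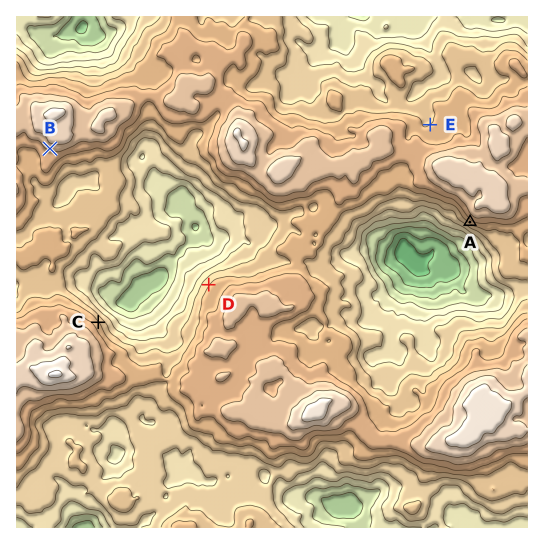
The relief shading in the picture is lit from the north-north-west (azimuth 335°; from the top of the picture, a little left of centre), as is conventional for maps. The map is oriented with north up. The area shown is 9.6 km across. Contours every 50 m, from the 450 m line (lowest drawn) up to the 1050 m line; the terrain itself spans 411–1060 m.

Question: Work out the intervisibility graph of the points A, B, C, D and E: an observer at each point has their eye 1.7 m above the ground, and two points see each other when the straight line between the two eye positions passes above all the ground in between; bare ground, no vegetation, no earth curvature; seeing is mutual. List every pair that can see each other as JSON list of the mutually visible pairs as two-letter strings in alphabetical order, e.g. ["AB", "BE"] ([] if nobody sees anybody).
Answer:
["BC", "BD", "CD"]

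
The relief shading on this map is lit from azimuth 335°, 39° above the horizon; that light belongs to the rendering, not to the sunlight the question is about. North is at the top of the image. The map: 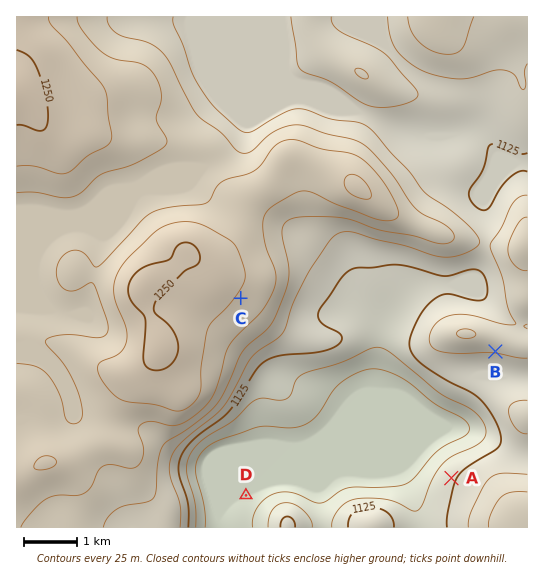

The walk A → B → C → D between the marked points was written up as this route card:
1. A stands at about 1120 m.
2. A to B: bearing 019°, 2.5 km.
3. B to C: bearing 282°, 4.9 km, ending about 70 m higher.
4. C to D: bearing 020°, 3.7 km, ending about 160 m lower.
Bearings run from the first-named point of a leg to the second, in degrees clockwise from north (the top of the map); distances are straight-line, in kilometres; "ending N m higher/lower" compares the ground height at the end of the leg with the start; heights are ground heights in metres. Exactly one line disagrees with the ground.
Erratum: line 4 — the bearing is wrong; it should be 178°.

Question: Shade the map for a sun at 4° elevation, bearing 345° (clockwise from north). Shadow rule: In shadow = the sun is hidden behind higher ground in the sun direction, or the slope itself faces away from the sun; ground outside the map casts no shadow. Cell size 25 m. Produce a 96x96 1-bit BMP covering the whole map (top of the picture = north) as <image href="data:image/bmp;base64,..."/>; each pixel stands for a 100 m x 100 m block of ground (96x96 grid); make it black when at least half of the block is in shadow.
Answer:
<image width="96" height="96" href="data:image/bmp;base64,Qk2+BAAAAAAAAD4AAAAoAAAAYAAAAGAAAAABAAEAAAAAAIAEAAATCwAAEwsAAAIAAAAAAAAA////AAAAAAAAAAAADgAAAAAAAAAAAAAAHgAAAAAAAAAAAAAAHwAAAAAAAAAAAAAAP4AAAAAAAAAAAAAAP4AAAAAAAAAAAAAAf8AAAAAAAAAAAAAA/8AAAAAAAAAAAAAA/+AAAAAAAAAAAAAB/+AAAAAAAAAAAAAD/+AAAAAAAAAAAAAD//AAAAAAAAAAAAAH//AAAAAAAAAAAAAH//AAAAAAAAAAAAAP//gAAAAAAAAAAAAP//gAAAAAAAAAAAAP//wAAAAAAAAAAAAP//wAAAAAAAAAAAAP//wAAAAAAAAAAAAf//wAAAAAAAAAAAB///4AAAAAOAAAAAD///4AAAAAfAAAAAHj//4AAAAA/AAAAADA//4AAAAB/AAAAAAAf/4AAAAD/AAAAAAAH/8AAAAH8AAAAAAAB/8AAAAPwAAAAAAAA/+AHwAeAAAAAAAAA//Af4A4AAAAAAAAAf/A/8B4AAAAAAAAAP/j/8BwD4AAAAAAAH/n/+BAP/cAAAAAAH/v/+AAf/8AAAAAAH/j/+AAf/AAAAAAAH/AA4AAf8AAAAAAAH/AAAAAPwAAAAAAAD/AAAAAAAAAAAAAAB+AAAAAAAAAAAAAAA+AAAAAAAAAAAAAAAOAAAAAAAAAAAAAAAHAAAAAAAAAAAAAAADgAAAAAAAAAAAAAADgAAAAAAAAAAAAAABwAAAAAAAAAAAAAABwAAAAAAAAAAAAAAAgAAAAAAAAAAAAAAAAAAAAAAAAAAAAAAAAAAHA8AAAAAAAAAAAAA//+AAAAAAAAAAAAD///AAAAAAAAAAAAH///AAAAAAAAAAAAf///AAAAAAAAAAAA////AAAAAAAAAAAB///+AAAAAAAAAAAD//+AAAAAAAAAAAAD//wAAAAAAAAAAAAH//AAAAAAAAAAAAAP/+AAAAAAAAAAAAAP/4AAAAAAAAAAAAAf/gAAAAAAAAAAAAAf+AAAAAAAAAAAAAAP4AAAAAAAAAAAAAAAAAAAAAAAAAAAAAAAAAAAAAAAAAAAAAAAAAAAAAAAAAAAAAAAAAAAAAAAAAAAAAAAAAAAAAAAAAAAAAAAAAAAAAAAAAAAAAAAAAAAAAAAAAAAAAAAAAAAAAAAAAAAAAAAAAAAAAAAAAAAAAAAAAAAAAAAAAAAAAAAAAAAAAAAAAAAAAAAAAAAAAAAAAAAAAAAAAAAAAAAAAAAAAAAAAAAAAAAAAAAAAAAAAAAAAAAAAAAAAAAAAAAAAAAAAAAAAAAAAAAAAAAAAAAAAAAAAAAAAAAAAAAAAAAAAAAAAAAAAAAAAAAAAAAAAAAAAAAAAAAAAAAAAAAAAAAAAAAAAAAAAAAAAAAAAAAAAAAAAAAAAAAAAAAAAAAAAAAAAAAAAAAAAAAAAAAAAAAAAAAAAAAAAAAAAAAAAAAAAAAAAAAAAAAAAAAAAAAAAAAAAAAAAAAAAAAAAAAAAAAAAAAAAAAAAAAAAAAAAAAAAAAAAAAAAAAAAAAAAAAAAAAAAAAAAAAAAAAAAAAAAAAAAAAAAAAAAAAAAAAAAAAAAAAAA="/>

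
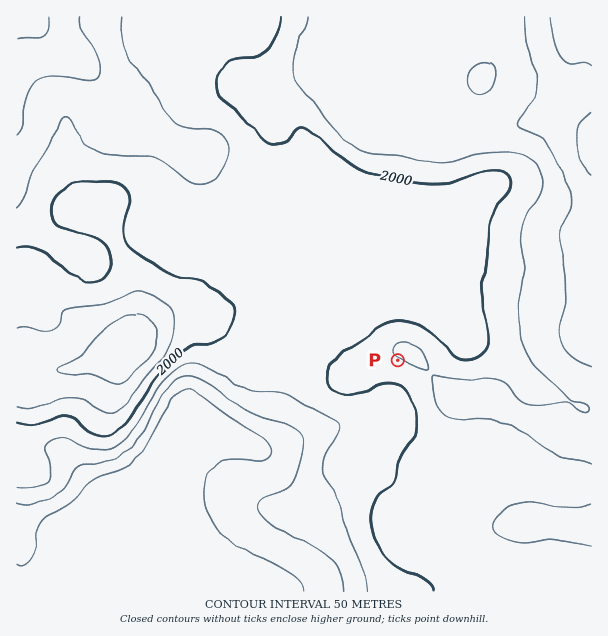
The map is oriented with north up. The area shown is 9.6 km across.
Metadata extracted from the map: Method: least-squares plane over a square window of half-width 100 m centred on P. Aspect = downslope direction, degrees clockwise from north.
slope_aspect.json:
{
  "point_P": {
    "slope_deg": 5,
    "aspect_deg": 208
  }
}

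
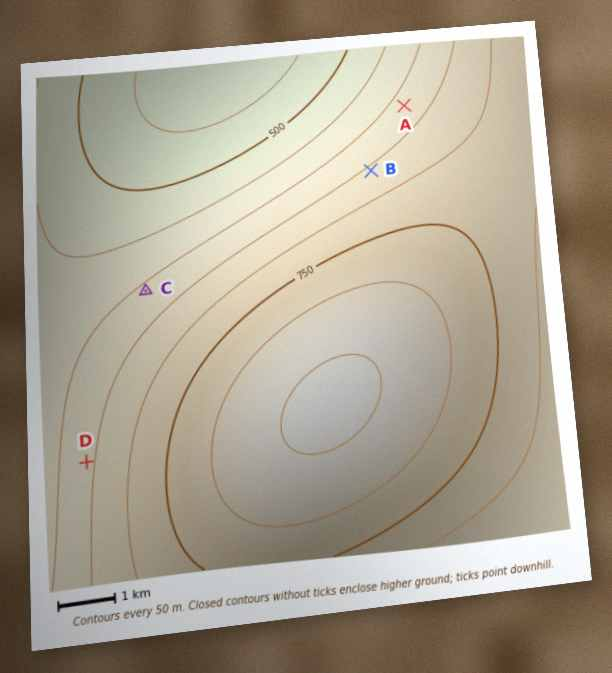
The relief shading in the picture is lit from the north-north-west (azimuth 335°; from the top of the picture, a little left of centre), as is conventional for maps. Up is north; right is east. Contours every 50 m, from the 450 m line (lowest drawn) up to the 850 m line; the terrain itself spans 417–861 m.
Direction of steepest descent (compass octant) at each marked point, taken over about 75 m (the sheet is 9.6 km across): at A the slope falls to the NW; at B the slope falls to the NW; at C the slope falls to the NW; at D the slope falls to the W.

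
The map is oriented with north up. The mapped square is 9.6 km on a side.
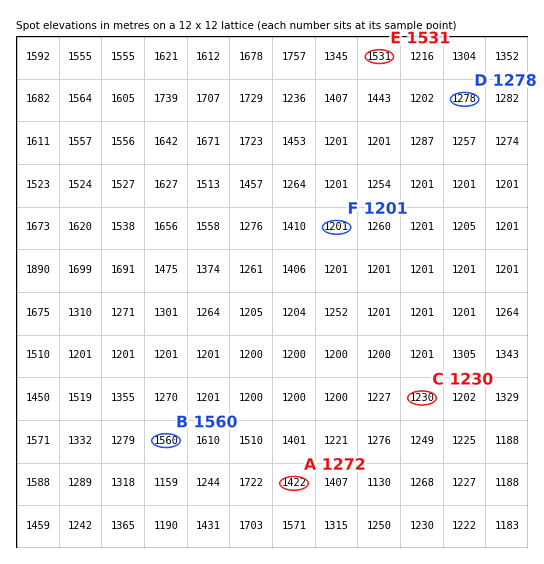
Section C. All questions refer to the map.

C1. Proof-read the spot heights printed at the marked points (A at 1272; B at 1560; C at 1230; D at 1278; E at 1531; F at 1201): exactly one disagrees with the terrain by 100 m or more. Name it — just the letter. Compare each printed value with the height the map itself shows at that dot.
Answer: A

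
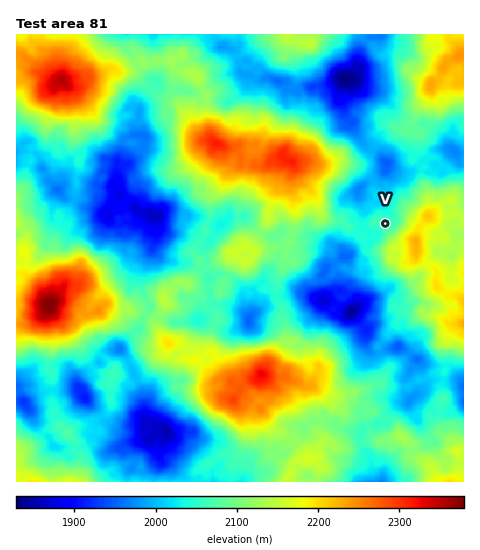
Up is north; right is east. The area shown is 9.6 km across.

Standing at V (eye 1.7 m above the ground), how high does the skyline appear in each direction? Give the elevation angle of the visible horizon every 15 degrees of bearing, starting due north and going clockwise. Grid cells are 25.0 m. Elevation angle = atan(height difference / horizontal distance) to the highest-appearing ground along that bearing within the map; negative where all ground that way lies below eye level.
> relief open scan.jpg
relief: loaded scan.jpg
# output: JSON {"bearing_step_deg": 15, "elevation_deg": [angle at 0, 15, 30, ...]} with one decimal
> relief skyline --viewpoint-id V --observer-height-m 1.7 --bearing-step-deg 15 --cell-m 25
{"bearing_step_deg": 15, "elevation_deg": [-0.1, 2.6, 2.5, 2.9, 5.6, 9.5, 10.9, 12.0, 14.1, 13.0, 11.7, 10.9, 7.2, 2.8, 2.9, 2.6, 1.4, 2.4, 2.3, 4.3, 5.9, 5.3, 2.3, 0.2]}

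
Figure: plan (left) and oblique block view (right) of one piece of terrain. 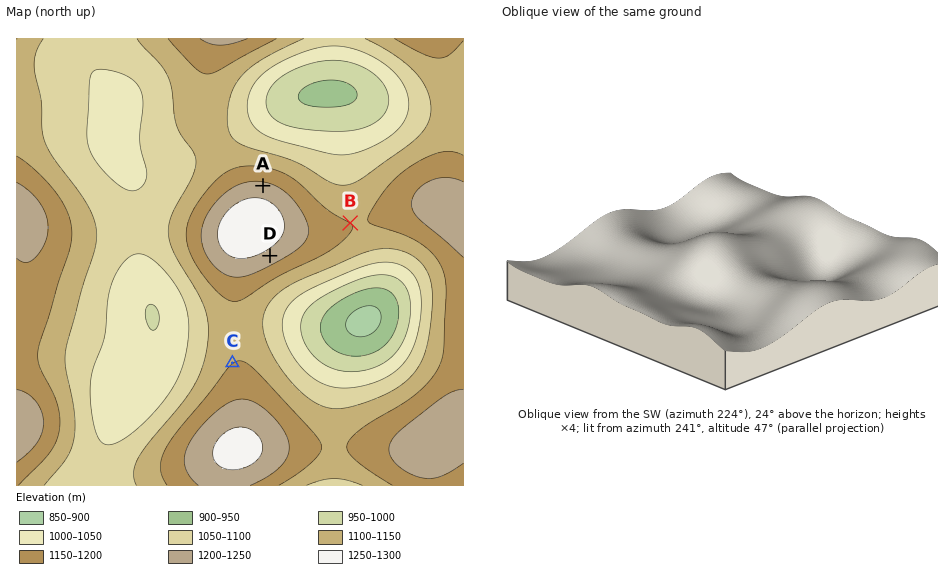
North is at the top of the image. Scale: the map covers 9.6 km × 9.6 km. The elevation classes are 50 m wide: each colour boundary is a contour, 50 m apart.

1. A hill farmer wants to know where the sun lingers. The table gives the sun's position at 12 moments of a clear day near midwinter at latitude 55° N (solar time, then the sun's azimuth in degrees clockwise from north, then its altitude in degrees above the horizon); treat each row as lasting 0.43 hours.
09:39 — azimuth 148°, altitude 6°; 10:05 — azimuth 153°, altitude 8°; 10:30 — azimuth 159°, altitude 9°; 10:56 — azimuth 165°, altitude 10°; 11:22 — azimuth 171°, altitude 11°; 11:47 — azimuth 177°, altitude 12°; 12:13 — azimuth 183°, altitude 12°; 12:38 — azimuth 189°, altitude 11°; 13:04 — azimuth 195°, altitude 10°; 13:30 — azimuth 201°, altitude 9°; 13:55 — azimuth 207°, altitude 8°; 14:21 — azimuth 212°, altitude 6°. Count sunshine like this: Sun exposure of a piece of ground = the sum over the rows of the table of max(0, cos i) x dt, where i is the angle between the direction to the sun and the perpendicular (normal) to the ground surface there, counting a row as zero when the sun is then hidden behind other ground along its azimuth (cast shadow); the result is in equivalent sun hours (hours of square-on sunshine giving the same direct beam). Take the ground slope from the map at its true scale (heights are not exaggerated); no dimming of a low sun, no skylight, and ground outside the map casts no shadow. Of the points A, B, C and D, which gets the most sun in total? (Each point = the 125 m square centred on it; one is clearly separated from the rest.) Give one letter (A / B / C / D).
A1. D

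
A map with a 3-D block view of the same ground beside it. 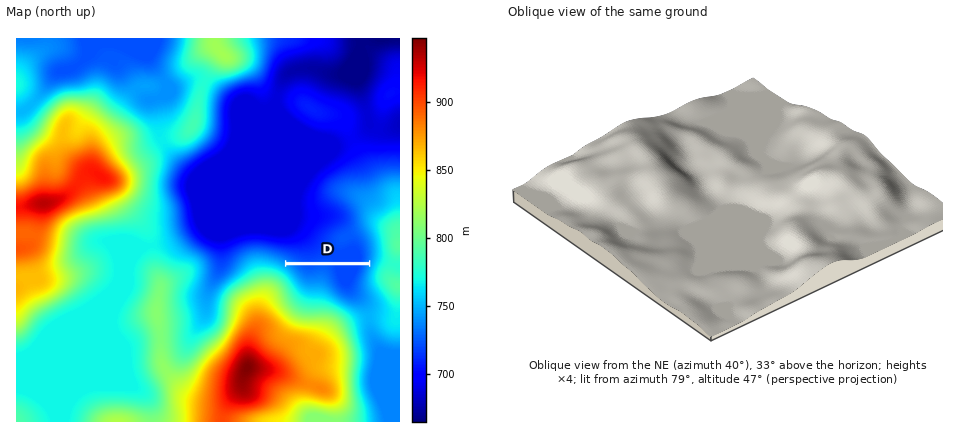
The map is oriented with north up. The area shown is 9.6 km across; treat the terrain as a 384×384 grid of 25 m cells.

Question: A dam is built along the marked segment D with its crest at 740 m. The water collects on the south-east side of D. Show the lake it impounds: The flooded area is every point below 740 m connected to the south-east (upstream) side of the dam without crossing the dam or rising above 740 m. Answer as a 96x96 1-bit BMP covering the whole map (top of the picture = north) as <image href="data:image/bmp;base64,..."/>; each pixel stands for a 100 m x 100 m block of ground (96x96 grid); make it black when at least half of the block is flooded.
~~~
<image width="96" height="96" href="data:image/bmp;base64,Qk2+BAAAAAAAAD4AAAAoAAAAYAAAAGAAAAABAAEAAAAAAIAEAAATCwAAEwsAAAIAAAAAAAAA////AAAAAAAAAAAAAAAAAAAAAAAAAAAAAAAAAAAAAAAAAAAAAAAAAAAAAAAAAAAAAAAAAAAAAAAAAAAAAAAAAAAAAAAAAAAAAAAAAAAAAAAAAAAAAAAAAAAAAAAAAAAAAAAAAAAAAAAAAAAAAAAAAAAAAAAAAAAAAAAAAAAAAAAAAAAAAAAAAAAAAAAAAAAAAAAAAAAAAAAAAAAAAAAAAAAAAAAAAAAAAAAAAAAAAAAAAAAAAAAAAAAAAAAAAAAAAAAAAAAAAAAAAAAAAAAAAAAAAAAAAAAAAAAAAAAAAAAAAAAAAAAAAAAAAAAAAAAAAAAAAAAAAAAAAAAAAAAAAAAAAAAAAAAAAAAAAAAAAAAAAAAAAAAAAAAAAAAAAAAAAAAAAAAAAAAAAAAAAAAAAAAAAAAAAAAAAAAAAAAAAAAAAAAAAAAAAAAAAAAAAAAAAAAAAAAAAAAAAAAAAAAAAAAAAAAAAAAAAAAAAAAAAAAAAAAAAAAAAAAAPgAAAAAAAAAAAAAAfgAAAAAAAAAAAAAB/gAAAAAAAAAAAAAD/gAAAAAAAAAAAAAH/gAAAAAAAAAAAAD//gAAAAAAAAAAAAH//gAAAAAAAAAAAAP//wAAAAAAAAAAAAf//wAAAAAAAAAAAAAAAAAAAAAAAAAAAAAAAAAAAAAAAAAAAAAAAAAAAAAAAAAAAAAAAAAAAAAAAAAAAAAAAAAAAAAAAAAAAAAAAAAAAAAAAAAAAAAAAAAAAAAAAAAAAAAAAAAAAAAAAAAAAAAAAAAAAAAAAAAAAAAAAAAAAAAAAAAAAAAAAAAAAAAAAAAAAAAAAAAAAAAAAAAAAAAAAAAAAAAAAAAAAAAAAAAAAAAAAAAAAAAAAAAAAAAAAAAAAAAAAAAAAAAAAAAAAAAAAAAAAAAAAAAAAAAAAAAAAAAAAAAAAAAAAAAAAAAAAAAAAAAAAAAAAAAAAAAAAAAAAAAAAAAAAAAAAAAAAAAAAAAAAAAAAAAAAAAAAAAAAAAAAAAAAAAAAAAAAAAAAAAAAAAAAAAAAAAAAAAAAAAAAAAAAAAAAAAAAAAAAAAAAAAAAAAAAAAAAAAAAAAAAAAAAAAAAAAAAAAAAAAAAAAAAAAAAAAAAAAAAAAAAAAAAAAAAAAAAAAAAAAAAAAAAAAAAAAAAAAAAAAAAAAAAAAAAAAAAAAAAAAAAAAAAAAAAAAAAAAAAAAAAAAAAAAAAAAAAAAAAAAAAAAAAAAAAAAAAAAAAAAAAAAAAAAAAAAAAAAAAAAAAAAAAAAAAAAAAAAAAAAAAAAAAAAAAAAAAAAAAAAAAAAAAAAAAAAAAAAAAAAAAAAAAAAAAAAAAAAAAAAAAAAAAAAAAAAAAAAAAAAAAAAAAAAAAAAAAAAAAAAAAAAAAAAAAAAAAAAAAAAAAAAAAAAAAAAAAAAAAAAAAAAAAAAAAAAAAAAAAAAAAAAAAAAAAAAAAAAAAAAAAAAAAAAAAAAAAAAAAAAAAAAAAAAAAAAAAAAAAAAAAAAAAAAAAAAAAAAAAAAAAAAAAAAAAAAAAAA="/>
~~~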